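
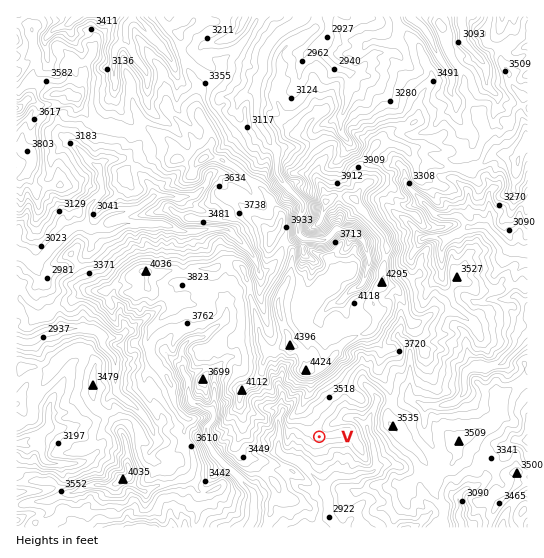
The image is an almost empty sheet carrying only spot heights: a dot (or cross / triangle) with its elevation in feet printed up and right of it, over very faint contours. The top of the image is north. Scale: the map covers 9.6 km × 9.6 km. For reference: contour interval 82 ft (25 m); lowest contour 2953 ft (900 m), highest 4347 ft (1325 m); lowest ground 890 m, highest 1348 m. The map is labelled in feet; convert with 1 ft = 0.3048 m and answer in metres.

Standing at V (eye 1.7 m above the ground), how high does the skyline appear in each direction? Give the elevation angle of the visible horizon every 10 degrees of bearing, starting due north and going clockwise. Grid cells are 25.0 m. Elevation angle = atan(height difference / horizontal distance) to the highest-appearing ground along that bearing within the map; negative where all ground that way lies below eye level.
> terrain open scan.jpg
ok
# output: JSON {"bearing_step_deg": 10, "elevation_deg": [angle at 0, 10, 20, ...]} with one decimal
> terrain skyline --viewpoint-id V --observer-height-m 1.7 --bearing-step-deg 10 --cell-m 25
{"bearing_step_deg": 10, "elevation_deg": [12.7, 10.5, 6.9, 5.1, 3.3, 2.4, 1.0, 0.9, 1.7, 1.3, 0.6, 0.3, 0.2, -0.4, -1.7, -3.4, -4.2, -4.8, -4.5, -3.5, -2.4, -1.7, -1.5, -1.3, 0.4, 1.3, 2.8, 3.0, 4.3, 6.1, 7.2, 7.2, 7.9, 8.0, 11.1, 13.9]}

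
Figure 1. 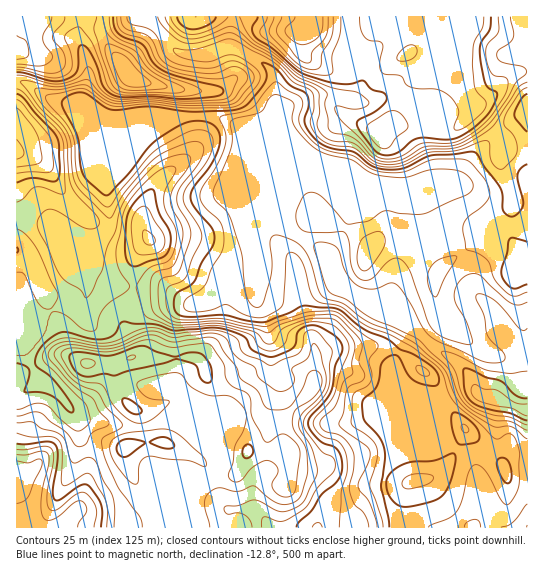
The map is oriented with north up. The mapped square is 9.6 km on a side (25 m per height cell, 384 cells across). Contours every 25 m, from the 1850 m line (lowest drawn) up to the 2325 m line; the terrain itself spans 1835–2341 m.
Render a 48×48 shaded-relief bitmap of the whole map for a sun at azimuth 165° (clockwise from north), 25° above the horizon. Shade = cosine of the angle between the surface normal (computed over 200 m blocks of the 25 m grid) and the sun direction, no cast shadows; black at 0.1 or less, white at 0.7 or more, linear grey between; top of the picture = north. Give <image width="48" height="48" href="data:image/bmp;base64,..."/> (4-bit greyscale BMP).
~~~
<image width="48" height="48" href="data:image/bmp;base64,Qk32BAAAAAAAAHYAAAAoAAAAMAAAADAAAAABAAQAAAAAAIAEAAATCwAAEwsAABAAAAAAAAAAAAAAABEREQAiIiIAMzMzAERERABVVVUAZmZmAHd3dwCIiIgAmZmZAKqqqgC7u7sAzMzMAN3d3QDu7u4A////AJl1aZmZiIiIiIiHiru7mJiIiamZmIiaqpmFV5mYiYiIiIiImrzLmJh3iaqZmIiZqpmXRXeImZiIiZmpqrzLqZh3iaqqmYiJmZmpZFZ4mYiIiaq6qZqrupiIiJmqmYiJqYmqhVeJmYiIiZmqmIiaq6qZh3iJmZiJmXial2eJmZmZmYiKqIiZmamql2ZniZmIiUV5l2eJqqqqmIh5qYmYd4iZmHZmeZmHiTM2h2d3iZmYiIh3iIh3ZWd4iIiHeal3iFQ0ZmZUV3d3iIh2d3dmVVZmiIiIiZh2ZlZlVmZmeId4iIiHd3eIh3d3iIiIiGVUNEVmZ3iZqZmIiIiIh3isypmIiIiIhTMzNVVniZmZiIiIiJmYh3ed3KmZiIiIdTRVeXZnmrqYd3iImZmHd3Z63Kq6iIiZdmeJmpiJq8uZiZiImZl2d3dnq7u6mImpd5qqmYiaq7upqqqpmIh3d3d2eqqZmJmGaKu7qWeJmHd3mpmZiId2ZVVmeamJmYZEeruqmXZVQxESNnZVZnd2VERXeJmZmGRXq7mIiYdTIREhATQhIkVVVVVmZ3d2ZUWKuph4iIh1RFVmQhEAAAARNEMzRVVDRGeaqYiIiYiHd3d3dUMgAAASIyIQEzNFZ4iZiIiImYiIh3d3eHd2VERWZVRCESRniImIiIiJqoiYiHd3eImamHeId3d2U0eJiJiIiIiau4iId3d3iZmruYiIh3iId3mqmZiImZmqq4iHd3d4mqu7qpiIiHiIiIm7qZiImqmZmZiHiId4mszKqpiIiHeIiIiaqZiIiamHeJh4iId3isy6qqmIiId3iIeJqZiIiJmId4d4iIhmeaqqqpmIiHZ4qZd4mYiIiImId3eImZl2eIiJmIiIiHeKqpdmiIiIiIiIh3iJmZl2Z3d3d3iIiIiJmYdmd4d3d3iIiJmZmYZlVnd3d3eIiIh4h4h3d3d3d3d4mZmZmGVUNXiIiHeIiIh3d4iIeIiHd3d4iKqql1Z0M2mqqZiIiIiHeIiIiIiIh3eIiLu7l2eGM0ery6mIiIiIiIiKu6mYiImZiMy6mIiIYzWKvLmIiIiIiImt/+y6qpmZmbqZmYiIhTRXm7qIiIiIm7vN///t3KmJqZiImZiIh1RFeaqYiIiJvd3LzN7//9qImYh3eIiIiHVVV4mYiIiavMy5mqvN3v2oeIdlV4iIiIdlVniZiIiZmaqHiZmZmt7JeHZEaIiaqZmqmazLqIh2eIdlZ4iIiJzbmGVXiIrO///////tupl2d3d2Z4iIiIm9yVac3Lvf///+7d3dy6qpmZmZiJmZmIeLzIvv/sqr3cqGZmeru6vdy7qZmZmZmIh4vd7t3bmJh1MiIzRnirzeypmYmpmIiIh2iu26qqmHZVQ0RERFi8zMqYiYiZmIiJiHeKmIiZl1RWZ4mYZovcuqqZiId4mYiJmZiIiIiZljI2ib3cqrzLqrupiZh3iIiJqqmIiZmZh1NGirzdy6mIiJqpiJmIiJiJqpiIiaqoiGVWirvN25ZmZ4mZiJmIiZmJqpiA=="/>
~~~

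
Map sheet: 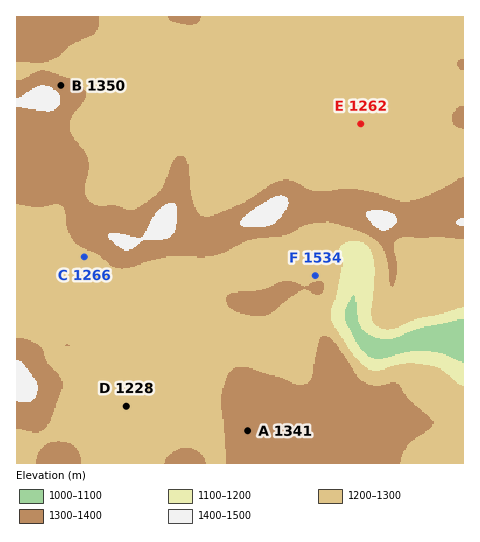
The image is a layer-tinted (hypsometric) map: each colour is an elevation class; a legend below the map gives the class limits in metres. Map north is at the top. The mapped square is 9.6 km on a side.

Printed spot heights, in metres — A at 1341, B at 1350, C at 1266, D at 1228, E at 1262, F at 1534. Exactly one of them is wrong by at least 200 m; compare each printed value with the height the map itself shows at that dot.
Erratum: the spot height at F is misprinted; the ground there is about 1284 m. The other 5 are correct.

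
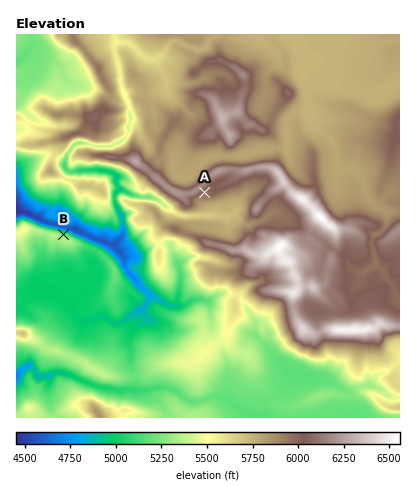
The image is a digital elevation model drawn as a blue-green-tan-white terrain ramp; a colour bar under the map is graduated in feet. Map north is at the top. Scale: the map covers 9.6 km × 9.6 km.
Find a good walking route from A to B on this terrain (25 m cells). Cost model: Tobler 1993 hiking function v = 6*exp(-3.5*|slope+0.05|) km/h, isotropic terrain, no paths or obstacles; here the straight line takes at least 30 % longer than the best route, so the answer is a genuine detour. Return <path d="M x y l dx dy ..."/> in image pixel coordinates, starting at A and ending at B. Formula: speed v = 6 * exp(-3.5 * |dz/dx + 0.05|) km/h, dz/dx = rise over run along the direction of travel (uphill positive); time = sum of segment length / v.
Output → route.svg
<path d="M204 192l-4 10 0 6-2 4-6 2-2 2-4 2-12 0-4 2-2 0-8 4-8 16 0 6-8 16-4 2-10 0-6 4-2-2-2-2-8-8-16-8-4 0-26-14-2 0"/>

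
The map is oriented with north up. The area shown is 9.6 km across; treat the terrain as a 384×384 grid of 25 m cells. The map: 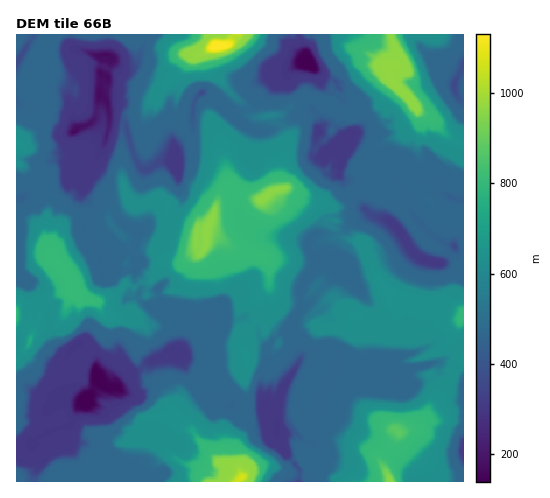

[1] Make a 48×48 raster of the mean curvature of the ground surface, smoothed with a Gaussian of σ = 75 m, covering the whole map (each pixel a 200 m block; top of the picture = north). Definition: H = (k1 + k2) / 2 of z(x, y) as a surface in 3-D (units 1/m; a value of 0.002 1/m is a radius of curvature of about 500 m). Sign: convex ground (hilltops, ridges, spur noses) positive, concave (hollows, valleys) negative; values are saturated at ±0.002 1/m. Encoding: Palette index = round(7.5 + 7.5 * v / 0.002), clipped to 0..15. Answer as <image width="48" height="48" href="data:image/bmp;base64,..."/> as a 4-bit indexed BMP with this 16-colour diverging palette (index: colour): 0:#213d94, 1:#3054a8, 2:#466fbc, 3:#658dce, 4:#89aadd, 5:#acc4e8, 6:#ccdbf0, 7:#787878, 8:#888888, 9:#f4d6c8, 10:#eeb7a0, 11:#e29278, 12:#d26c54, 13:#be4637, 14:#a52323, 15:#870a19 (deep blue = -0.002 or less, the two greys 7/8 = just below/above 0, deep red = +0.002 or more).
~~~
<image width="48" height="48" href="data:image/bmp;base64,Qk32BAAAAAAAAHYAAAAoAAAAMAAAADAAAAABAAQAAAAAAIAEAAATCwAAEwsAABAAAAAAAAAAlD0hAKhUMAC8b0YAzo1lAN2qiQDoxKwA8NvMAHh4eACIiIgAyNb0AKC37gB4kuIAVGzSADdGvgAjI6UAGQqHAMd7m7qqqIhhRWdmSv2DfYx45iR9wkiKxYUbypiIh3dyN7sZl5/NuElzWkOfZyaLeAZTmYqHZUM6y1lv3Py7QriFSzqne5NsVjd3UjuGaZirhha2RpdkBsh1an+Hd7k6ZRZ3dzmWr8qYd0+YzZMiOph1rFemiHy3lZN3d0/seciHd7hGiHk2NZiGSZG47XmzpsZoiIhSWZ2Yh3mGwmwmTKh3U6f5qZnauJRnilVYQ5vKiKojRponTYh3c8fLmKzkqaVXiwFOyEFty7RXd5onPYh4dLyHZGaVtJU3enJXMHCFjIR3dYcGG5h3d1QzMxmYxVpVeM00FIrHV1eHVfZqBsiHh3d3dzOpxhjDeJwDe0rMypmHPedsgMmHeHd3d23oucWjV4wJtmYVYjuGXaw4tTqId3eHd2AArKxJJYmHUewiRRuFTI03ejl4dlREMm/XeH+FUTY8drmpITyFfIwXp4dVM5d5moN6h0+ZmjCLdkaJqKl2TYmUdlaVfMu6qqqIdkd5vqVXhL3oiZh3K6i6NV7sqIiIeHd3XIV3eZJdy72Fd3d3OGiLklqoiIiHh3iHb5aGTYaoedcWd2VnK5h42DVmqbmIiIiHT4qVTL78gkR0M1ZCC5hmqjV6vICJiImZdZSj2ptnzIaC/bqqmXeLhypppCLIm8ub3SA1yMkAH5rhRWZnQlSNSRalVkbKt0NDVEhsqegXZDTLa9u8y2CdOmR3dzu6RJuplzrbjZZHeXCIb3dHibu7x9R3dTy3W2AAeTj4qmJnd3XYKr+jZ4iLt6N3ZIy2lwOstkjr6TR3eHXJNqvXl3iKOUSHed23oT65NDieqBd3i3RcVJy5ZneHGFE2iNpqULp4mDuVjTd3pUQLc53LN3eKlIlas1eEB8eIh1meild5ZJcrg4i+N3VXnGeHhJMQbHeIiHU5NpqHSuypp1pfR1jYeMZ99nGruHiIiFd2nETIPcrNwUeqZ237lLuNRpqYh3iHVoeIoVGqT2BbY3h7iKeO/sl3eIiIh4d3iFaJonY6f1eJoHpKzFKJi5VWB4iIeHd3dth6tHdUq3ArQJaG9yQnllaIG7d3d3h1NbFYZYhyyleEMaS2lXd1W0MWVdh3d2c1na9qZoiEjivIMbPHZ4mYjFZVc4uGQ2RdqK1bSLqSXkqbFaPYismbvndoRSuHnJh1iMpaFAm1WXl5enTYuzERj6gOcQiCmWxumjR8h0I4SZdWiFTtkkiHVGoWzJlGk4q/dnd6pK1mSqqmV1T5JXnetniamZVsQ+6qcniJ03pig5n9GGV0SaZWioeJh3K1KPuXRKiJoqpRpbXcbDBUjli4mMu6eDRln9d0UqiIpplyluSbq3IY83lhMasYNHd7+TV0RbiIx1pwpXlcdGZ5cFoWiahEhYmtm9c2knqI1GqnaEk6Vrl2V1cUlgAJRsn5jdYnowqJsokQBXc33v6ph3ZkaQCZh8bbn4MViVWpkEJWRdZcrdr//Jd8WFG2v8cm6jB3WaWps3u4jKg5giS6nMp0REikp6tI9DnOhQ=="/>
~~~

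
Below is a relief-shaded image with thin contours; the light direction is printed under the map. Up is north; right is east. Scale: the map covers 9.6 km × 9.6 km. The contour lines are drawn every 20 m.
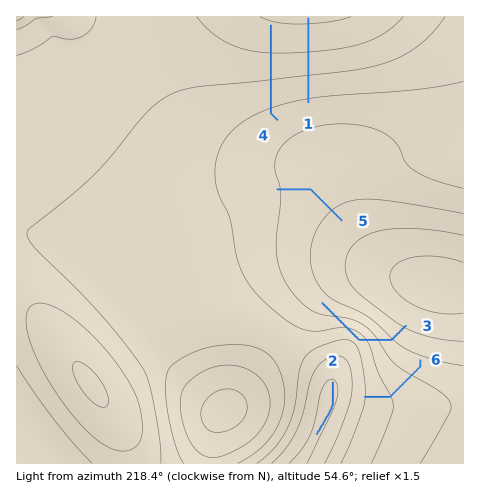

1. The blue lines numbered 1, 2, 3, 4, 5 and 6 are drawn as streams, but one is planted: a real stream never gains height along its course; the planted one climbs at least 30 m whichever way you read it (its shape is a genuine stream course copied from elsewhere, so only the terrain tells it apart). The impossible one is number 3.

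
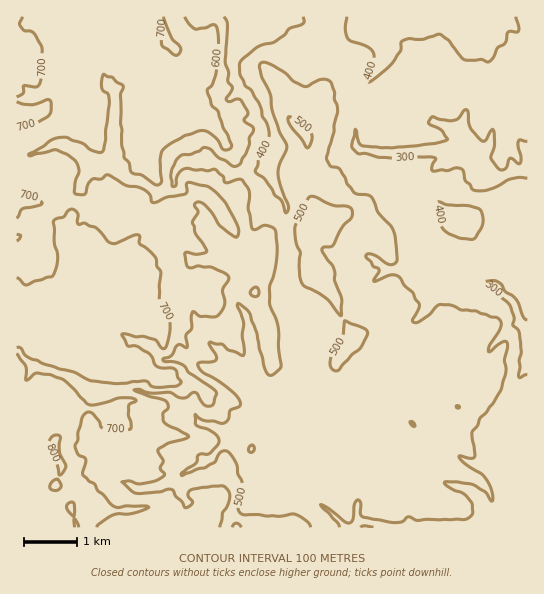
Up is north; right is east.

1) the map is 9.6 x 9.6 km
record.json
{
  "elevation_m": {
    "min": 260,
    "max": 810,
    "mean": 520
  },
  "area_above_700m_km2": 11.8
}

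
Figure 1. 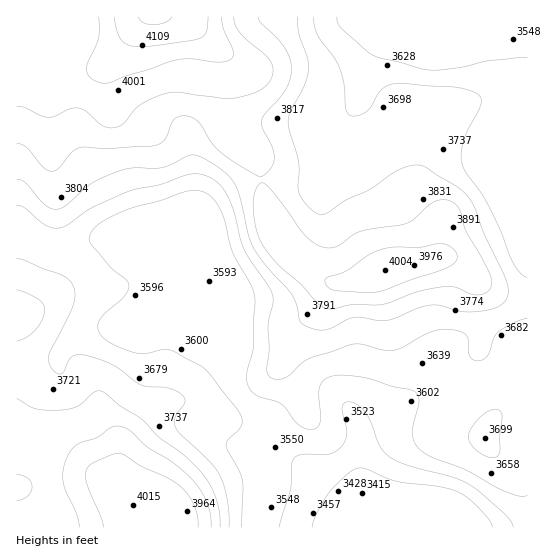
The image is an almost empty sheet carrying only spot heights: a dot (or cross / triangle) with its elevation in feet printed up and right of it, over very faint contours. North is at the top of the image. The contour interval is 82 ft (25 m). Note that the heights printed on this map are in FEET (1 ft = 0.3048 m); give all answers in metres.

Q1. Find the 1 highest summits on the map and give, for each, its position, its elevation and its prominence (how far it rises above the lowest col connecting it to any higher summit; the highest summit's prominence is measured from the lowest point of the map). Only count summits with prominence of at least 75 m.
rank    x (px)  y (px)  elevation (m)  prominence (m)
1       133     505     1224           115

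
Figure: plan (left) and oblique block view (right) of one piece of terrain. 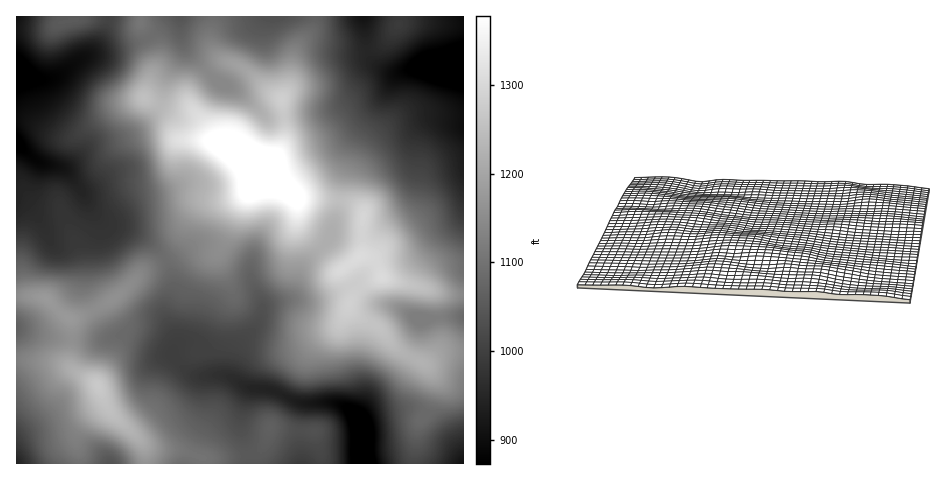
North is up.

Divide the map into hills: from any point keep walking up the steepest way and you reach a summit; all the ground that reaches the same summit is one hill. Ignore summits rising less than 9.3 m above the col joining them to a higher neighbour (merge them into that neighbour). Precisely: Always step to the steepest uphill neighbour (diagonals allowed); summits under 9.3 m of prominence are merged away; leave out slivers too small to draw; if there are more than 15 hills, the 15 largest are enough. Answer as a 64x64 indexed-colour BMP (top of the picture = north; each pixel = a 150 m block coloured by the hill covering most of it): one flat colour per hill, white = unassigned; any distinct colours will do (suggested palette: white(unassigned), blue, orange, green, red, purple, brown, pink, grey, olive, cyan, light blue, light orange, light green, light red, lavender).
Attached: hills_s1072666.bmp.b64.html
<image width="64" height="64" href="data:image/bmp;base64,Qk12CAAAAAAAAHYAAAAoAAAAQAAAAEAAAAABAAQAAAAAAAAIAAATCwAAEwsAABAAAAAAAAAA////ALR3HwAOf/8ALKAsACgn1gC9Z5QAS1aMAMJ34wB/f38AIr28AM++FwDox64AeLv/AIrfmACWmP8A1bDFACIiIiIiIiIiIiIiIiIiIiIhERERERERERERERERERERIiIiIiIiIiIiIiIiIiIiIiEREREREREREREREREREREiIiIiIiIiIiIiIiIiIiIiIRERERERERERERERERERESIiIiIiIiIiIiIiIiIiIiIhERERERERERERERERERERIiIiIiIiIiIiIiIiIiIiIhEREREREREREREREREREREiIiIiIiIiIiIiIiIiIiIiERERERERERERERERERERESIiIiIiIiIiIiIiIiIiIiIRERERERERERERERERERERIiIiIiIiIiIiIiIiIiIiIhERERERERERMREREREREREiIiIiIiIiIiIiIiIiIiIiIRERERERETMzERERERERESIiIiIiIiIiIiIiIiIiIiIhERETMzMzMzMxERERERERIiIiIiIiIiIiIiIiIiIiIiEREzMzMzMzMzMxEREREREiIiIiIiIiIiIiIiIiIiIiMzMzMzMzMzMzMzMRERERESIiIiIiIiIiIiIiIiISIhMzMzMzMzMzMzMzMzERERERIiIiIiIiIiIiIiIiEREREzMzMzMzMzMzMzMzMxEREREiIiIiIiIiIiIiIiERERETMzMzMzMzMzMzMzMzERERESIiIiIiIiIiIiIiERERERMzMzMzMzMzMzMzMzMxERERIiIiIiIiIiIiIiIhERERETMzMzMzMzMzMzMzMzEREREiIiIiIiIiIiIiIiERERERMzMzMzMzMzMzMzMzMRERESIiIiIiIiIiIiIiIRERERETMzMzMzMzMzMzMzMzERERIiIiIiIiIiIiIiIREREREREzMzMzMzMzMzMzMzMREREiIiIiIiIiIiIiIhERERERERMzMzMzMzMzMzMzMxERESIiIiIiIiIiIiIhEREREREREzMzMzMzMzMzMzMzMzMzIiIiIiIiIiIiIiIRERERERERMzMzMzMzMzMzMzMzMzMiIiIiIiIiIiIiIhERERERERERMzMzMzMzMzMzMzMzMyIiIiIiIiIiIiIiERERERERERETMzMzMzMzMzMzMzMzIiIiIiIiIiIiIiIREREREREREREzMzMzMzMzMzMzMzMiIiIiIiIiIiIiIhERERERERERETMzMzMzMzMzMzMzMyIiIiIiIiIiIiIiEREREREREREREzMzMzMzMzMzMzMzIiIiIiIiIiIiIiIRERERERERERETMzMzMzMzMzMzMzMiIiIiIiIiIiIiIREREREREREREREzMzMzMzMzMzMzMyIiIiIiIiIiIiIRERERERERERERERMzMzMzMzMzMzMzIiIiIiIiIiIiIRERERERERERERERETMzMzMzMzMzMzMiIiIiIiIiIiIREREREREREREREREREzMzMzMzMzMzMyIiIiIiIiIhERERERERERERERERERETMzMzMzMzMzMzIiIiIiIiIRERERERERERERERERERERMzMzMzMzMzMzMiIiIiIiIRERERERERERERERERERERETMzMzMzMzMzMyIiIiIiIRERERERERERERERERERERERMzMzMzMzMzMzIiIiIiIREREREREREREREREREREREREzMzMzMzMzMzMiIiIiIhERERERERERERERERERERERETMzMzMzMzMzMyIiIiIhERERERERERERERERERERERERMzMzMzMzMzMzIiIiIhERERERERERERERERERERERERETMzMzMzMzMzMiIiIiERERERERERERERERERERERERERMzMzMzMzMzMyIiIhEREREREREREREREREREREREREREzMzMzMzMzMzIiERERERERERERERERERERERERERERERMzMzMzMzMzMiEREREREREREREREREREREREREREREREzMzMzMzMzMxERERERERERERERERERERERERERERERERMzMzMzMzMzEREREREREREREREREREREREREREREREREzMzMzMzMzMRERERERERERERERERERERERERERERERERMzMzMzMzMxEREREREREREREREREREREREREREREREREzMzMzMzMzERERERERERERERERERERERERERERERERERMzMzMzMzMRERERERERERERERERERERERERERERERERETMzMzMzMxERERERERERERERERERERERERERERERERERMzMzMzMzERERERERERERERERERERERERERERERERERETMzMzMzMRERERERERERERERERERERERERERERERERERMzMzMzMxERERERERERERERERERERERERERERERERERETMzMzMzFVVVERERERERERERERERERERERERERERERERMzMzMzNVVVVREREREREREREREREREREREREREREREUREQzNEM1VVVVVREREREREREREREREREREREREREREUREREREREVVVVVVUREREREREREREREREREREREREREURERERERERVVVVVVVERERERERERERERERERERERERERRERERERERFVVVVVVVRERERERERERERERERERERERERFEREREREREVVVVVVVVUREREREREREREREREREREREREURERERERERVVVVVVVVRERERERERERERERERERERERERRERERERERFVVVVVVVVERERERERERERERERERERERERFERERERERE"/>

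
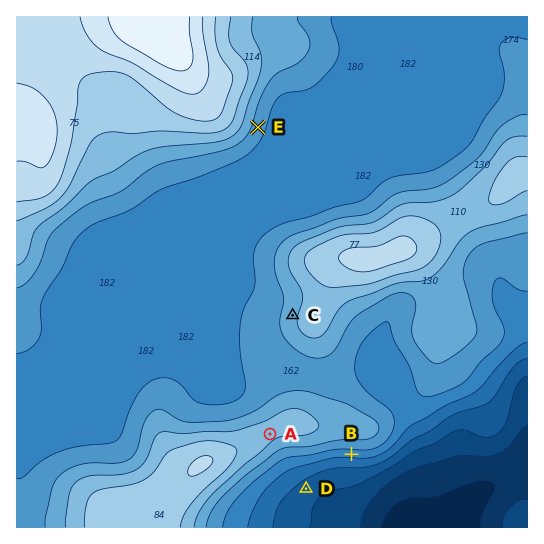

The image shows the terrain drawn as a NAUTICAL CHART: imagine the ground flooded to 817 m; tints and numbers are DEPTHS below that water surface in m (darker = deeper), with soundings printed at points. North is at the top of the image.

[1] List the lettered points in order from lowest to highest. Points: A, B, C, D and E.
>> D B E C A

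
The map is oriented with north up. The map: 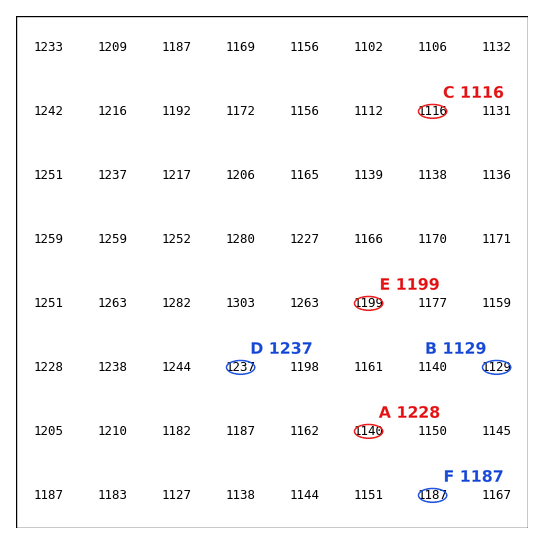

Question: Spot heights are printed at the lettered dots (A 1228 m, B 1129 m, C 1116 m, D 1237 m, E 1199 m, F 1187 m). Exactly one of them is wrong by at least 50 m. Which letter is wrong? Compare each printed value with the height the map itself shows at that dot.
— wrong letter A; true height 1140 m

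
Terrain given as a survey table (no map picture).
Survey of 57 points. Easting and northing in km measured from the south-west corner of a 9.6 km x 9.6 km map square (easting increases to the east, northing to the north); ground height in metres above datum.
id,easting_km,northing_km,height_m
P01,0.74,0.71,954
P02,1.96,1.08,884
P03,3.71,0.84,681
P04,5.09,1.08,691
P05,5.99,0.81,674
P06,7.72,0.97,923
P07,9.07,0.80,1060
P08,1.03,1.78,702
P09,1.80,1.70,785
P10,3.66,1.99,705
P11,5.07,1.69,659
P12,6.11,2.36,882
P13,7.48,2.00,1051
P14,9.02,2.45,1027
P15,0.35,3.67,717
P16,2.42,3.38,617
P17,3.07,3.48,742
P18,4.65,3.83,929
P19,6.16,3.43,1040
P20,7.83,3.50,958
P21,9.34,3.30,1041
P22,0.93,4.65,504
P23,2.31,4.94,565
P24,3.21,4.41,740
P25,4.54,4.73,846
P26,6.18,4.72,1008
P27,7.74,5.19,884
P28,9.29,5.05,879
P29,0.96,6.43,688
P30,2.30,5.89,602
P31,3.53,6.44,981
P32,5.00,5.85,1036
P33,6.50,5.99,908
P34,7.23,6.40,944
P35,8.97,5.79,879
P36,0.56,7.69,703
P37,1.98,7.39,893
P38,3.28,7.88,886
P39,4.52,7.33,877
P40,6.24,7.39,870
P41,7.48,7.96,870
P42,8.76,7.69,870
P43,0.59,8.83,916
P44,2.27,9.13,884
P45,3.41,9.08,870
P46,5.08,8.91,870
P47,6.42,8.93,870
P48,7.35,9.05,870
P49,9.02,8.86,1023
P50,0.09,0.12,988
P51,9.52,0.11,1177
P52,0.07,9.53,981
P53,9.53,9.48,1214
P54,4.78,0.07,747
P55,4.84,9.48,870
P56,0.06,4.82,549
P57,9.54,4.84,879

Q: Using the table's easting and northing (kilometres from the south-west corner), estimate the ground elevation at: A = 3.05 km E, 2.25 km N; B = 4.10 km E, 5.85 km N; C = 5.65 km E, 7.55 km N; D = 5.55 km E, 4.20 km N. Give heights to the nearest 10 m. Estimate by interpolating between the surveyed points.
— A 660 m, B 990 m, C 870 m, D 1010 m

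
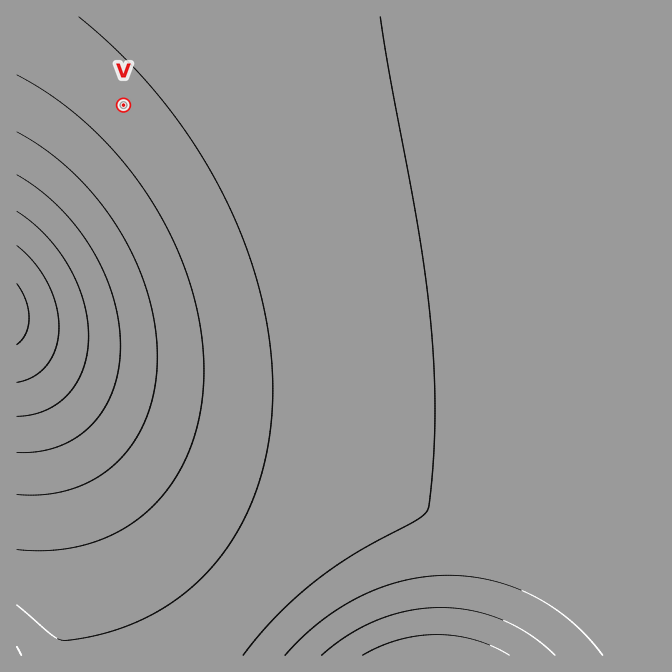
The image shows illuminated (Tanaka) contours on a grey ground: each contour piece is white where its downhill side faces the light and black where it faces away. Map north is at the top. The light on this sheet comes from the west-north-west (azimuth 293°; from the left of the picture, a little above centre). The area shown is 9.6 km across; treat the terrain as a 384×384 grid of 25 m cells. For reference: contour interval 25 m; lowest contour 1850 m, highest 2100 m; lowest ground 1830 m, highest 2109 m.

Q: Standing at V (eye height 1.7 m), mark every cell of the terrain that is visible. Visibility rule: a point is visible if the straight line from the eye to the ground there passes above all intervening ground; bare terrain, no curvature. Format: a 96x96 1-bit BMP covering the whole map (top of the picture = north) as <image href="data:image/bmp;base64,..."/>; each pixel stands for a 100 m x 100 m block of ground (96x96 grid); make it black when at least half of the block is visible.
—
<image width="96" height="96" href="data:image/bmp;base64,Qk2+BAAAAAAAAD4AAAAoAAAAYAAAAGAAAAABAAEAAAAAAIAEAAATCwAAEwsAAAIAAAAAAAAA////AAAAAAAAAAAAAAAAAAAAAAAAAAAAAAAAAAAAAAAAAAAAAAAAAAAAAAAAAAAAAAAAAAAAAAAAAAAAAAAAAAAAAAAAAAAAAAAAAAAAAAEAAAAAAAAAAAAAAAMAAAAAAAAAAAAAAAcAAAAAAAAAAAAAAAcAAAAAAAAAAAAAAA8AAAAAAAAAAAAAAB8AAAAAAAAAAAAAAD8AAAAAAAAAAAAAAH8AAAAAAAAAAAAAAH8AAAAAAAAAAAAAAP8AAAAAAAAAAAAAAf8AAAAAAAAAAAAAA/8AAAAAAAAAAAAAB/8AAAAAAAAAAAAAB/8AAAAAAAAAAAAAD/8AAAAAAAAAAAAAH/8AAAAAAAAAAAAAP/8AAAAAAAAAAAAAf/8AAAAAAAAAAAAA//4AAAAAAAAAAAAA//4AAAAAAAAAAAAB//wAAAAAAAAAAAAD//gAAAAAAAAAAAAH//gAAAAAAAAAAAAP//AAAAAAAAAAAAAf//AAAAAAAAAAAAAf/+AAAAAAAAAAAAA//+AAAAAAAAAAAAB//8AAAAAAAAAAAAD//8AAAAAAAAAAAAH//8AAAAAAAAAAAAP//8AAAAAAAAAAAAP//8AAAAAAAAAAAAf//4AAAAAAAAAAAA///4AAAAAAAAAAAB///4AAAAAAAAAAAD///4AAAAAAAAAAAH///8AAAAAAAAAAAP///8AAAAAAAAAAAf///8AAAAAAAAAAA////+AAAAAAAAAAA/////AAAAAAAAAAB/////gAAAAAAAAAD/////wAAAAAAAAAH/////8AAAAAAAAAP/////8AAAAAAAAAf/////8AAAAAAAAA//////8AAAAAAAAB////////AAAAAAAD////////4AAAAAAH////////+AAAAAAP/////////AAAAAAf/////////gAAAAA//////////wAAAAB//////////4AAAAD//////////8AAAAP//////////8AAAAf//////////+AAAA///////////+AAAB///////////+AAAD////////////AAAH////////////AAAf////////////AAA/////////////AAB/////////////AAH/////////////gAP/////////////gAf/////////////gB//////////////gD//////////////wP//////////////////////////////////////////////////////////////////////////////////////////////////////////////////////////9///////////////8f//////////////8P//////////////8D//////////////8B//////////////8A//////////////8A//////////////8A//////////////8A//////////////8A//////////////8B//////////////8B//////////////8D//////////////8D//////////////8="/>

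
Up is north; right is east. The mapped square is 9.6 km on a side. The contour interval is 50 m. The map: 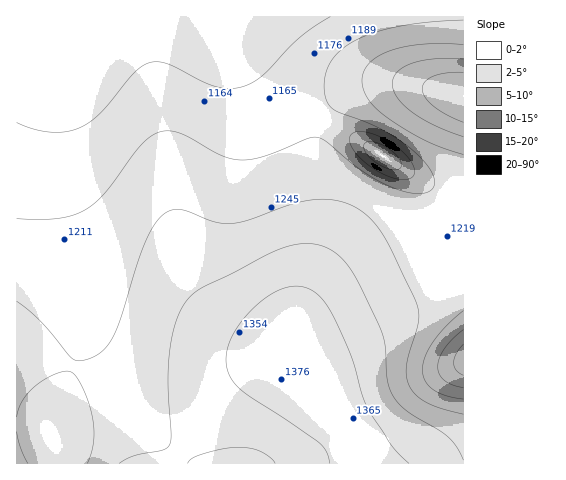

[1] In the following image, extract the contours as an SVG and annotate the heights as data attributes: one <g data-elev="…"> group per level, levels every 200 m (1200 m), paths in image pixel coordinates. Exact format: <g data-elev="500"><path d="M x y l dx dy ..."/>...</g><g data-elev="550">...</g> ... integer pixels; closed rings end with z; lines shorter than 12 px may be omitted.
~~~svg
<g data-elev="1200"><path d="M463 399l-17-3-13-6-8-9-3-11 3-13 8-15 13-16 17-15"/><path d="M463 20l-56 5-23 5-19 6-15 7-12 10-8 10-5 13 0 19 3 8 4 5 7 4 28 10 21 11 20 13 15 14 8 11 3 9 0 7-6 5-8 2-10-1-26-9-23-14-34-28-8-4-12 1-45 18-21 3-20-5-40-21-15-3-12 3-10 8-39 51-9 9-11 8-12 5-14 3-19 2-23-1"/></g>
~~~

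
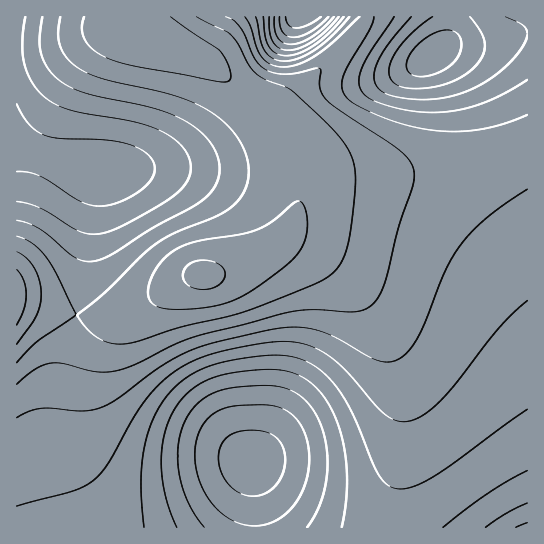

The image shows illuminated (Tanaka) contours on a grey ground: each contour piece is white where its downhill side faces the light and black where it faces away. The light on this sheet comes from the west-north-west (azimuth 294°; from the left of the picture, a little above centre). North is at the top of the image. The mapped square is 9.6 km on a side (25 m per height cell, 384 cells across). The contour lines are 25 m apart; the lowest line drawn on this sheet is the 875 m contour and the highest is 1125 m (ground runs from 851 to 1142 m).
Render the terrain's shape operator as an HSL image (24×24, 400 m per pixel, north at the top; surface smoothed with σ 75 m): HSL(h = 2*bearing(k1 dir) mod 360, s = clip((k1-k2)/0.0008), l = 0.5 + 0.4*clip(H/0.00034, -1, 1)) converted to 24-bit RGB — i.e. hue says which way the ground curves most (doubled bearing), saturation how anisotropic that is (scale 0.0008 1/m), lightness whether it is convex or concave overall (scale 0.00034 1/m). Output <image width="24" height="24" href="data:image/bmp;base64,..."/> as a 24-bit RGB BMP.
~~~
<image width="24" height="24" href="data:image/bmp;base64,Qk32BgAAAAAAADYAAAAoAAAAGAAAABgAAAABABgAAAAAAMAGAAATCwAAEwsAAAAAAAAAAAAAgH9/gH9/gYF/goR/gol+gI59epB7d4x+c4WCcHl+bW97cW17em9+hXKBjXZ9kXp6kIB8jIJ+h4F/hn9/in6DkH2KmHqXh3Sbf39/gH9/gYF+g4V+hYx9g5F7fJB5dYh4cX16bnF2bGtzbmtzc212fnF5iXR3kXx4koR8joV+iIN/hICAhX+CiH6Gi32MhnqPf39+gH9+goF+hod9iI58h5N6gI93doJzcHV0bWtwbmpua2xubGxwdnB0g3V0kIF3lIl7kIl9iIZ/g4KAgoCBhH+EhX6Gg32IfH59f359g4F9iIh8jZB7jZR4hY10eX1ycG1wb2hub2pqa29raW9vbnFxfnlzjod3lY97kY59iYl/g4OAgYCBgX+CgX6DgX6Edn18fn18g398ioZ7kpB5lJV2jIxyenhvb2ltb2Zuc21sbXRsaHFxa3JyeXxzjY12lZV7kZJ+iIp/gYOAf4GBf3+BgH6CgH6DbH17eXx8gn17ioN5k4t3lY50jIVvenNsb2hsbmhudnVwcHhwaHFzaXR0cn1xhY52j5Z7jZN+hop/gIOAf4GBfn+Bf36Bf36CX3t7cnl7gHp5in94k4V1lodyjn5tfXBqb2lra25ucnlvc3hxanN0aXd3cIF0fo92iZZ8iZJ+g4p/f4OBfoCBfn6Bfn6Bf36BVXV7aXV6fXd7iXp5k4B6mIB4lHdyhG1udWxtbXJsbnpsb3pwa3h4an18cId6eJJ3g5Z8hJF/gYiAf4OCfn+BfX6Bfn6Bfn6BU2x+YHOBcn2LgoGRloeWnISSnX2Pl3WOjXKMfXaBcYB1bYB4a4GBa4WFcI2CeJN+fpR9gI5/f4aBfoGCfX6BfX2Afn2Afn6AW26TWnyVaX6UeXuSj4CVnH+WoHqVnnaUlniTioCQgYSQdoaOa4aLbIqNcpGKeZSEfZKBf4uBf4SCfn+BfX2Afn2Afn2Af36AcG+hXHKWYnaRcHSQhXmSmXuaoXqco3qdn4OcjIychIiffn6cdn+Vb4qSdZKQe5KIfo6Ef4eCf4GCfX2AfXyAfn2Afn2Af36AmX2kZWeVYW2OaXCMeHKPi3iWmXygoYSpp5yzk5WxiICmh3yehn6ZeoWSd46QfI6JfomEf4OCfn6AfnyAfnyAfn1/fn5/f35/o3+Vf2+SZWiJZ26HbnGKeXeQhYCajpClnpuqoIOllnmfknmakH+Vi4WRe4iMfYiIfoSEfn+BfnyAfnx/fnx/fn1/f35/f35/nHp8jnOLcGyDaW+BbHeDdICIfouNho+HkoGClXaGlXOLk3eMkX+LkYWHgYSIfYGEfn6Bf32Af3x/f3x/f31/f31/f35/f35/k39yiXJ1fHF9bXF5bHt7b353dYJzhYRziHdwi25wjHB3jXZ7j3x8kYeBioWBfX2Bf3yAf3yAf3yAf3yAf32Af36Af35/f39/jIBth3ZufHFvc3Rva3VrbHhpdHtofnxogHZog3Nqh3Vuint0joR6kox+jIiAf3yCf3yCf3yCf3yDf32Df32CgH6CgH6BgH+AiX1shndrf3RreHRrcnVocHZlc3dkeXlkfHhmgHpqhH9vioZ0jo56kZJ/i4yBfn2FfXyGfXyIfnyJf32JgX2Jgn6Hgn6Fgn+EiXhth3ZrgnRqfHRqeHVpdXZndHdmdXlneXxpfIBtgIVyhIt3h5F9iZWCgo6KfYGNfIGRfH+TfHyUgHyUg3yShn2Qh36Nhn6KjHRuiXRthXRtgHRte3ZueXhudXltc3tudH9wdYRyd4t2e5F7gJiChZyMgJCWfIqZe4edeoCeenmegXmdh3qajHuXjX2UjX6Rj3FxjXJxiXRzhXZ0f3h2fHx4dn54dYJ6dYd9do6BepaHf56RhKSWgp+UdpWRcZeVcoybdHyeeXOdhHOajHWYkXiWk3uVk32TkXd8kHh9jXp/iX2BhX+Ef4GFfIaIeo2NepKPe5qQeq6dgLrCjYS4oGJtioJSboNGUXk+Q3BBV3ZqhWiFimt+i3B7i3Z+jHuEk36KlICLkoKMj4SPh4WOg4iQgI6VfpSaf5qehKabfciOM9W7MjXc7pD224qxn41mcYRSSms+MlcwQFo7e2dahXVihoBqhIJyi4GQmYWYmImYkYqWiYqWh5GahJifgZ6mgJ6pk6urs8uTK5k2CSopJiiC/8Lr8LDJoHl7entnTmZSOlpERWRDiIRcg4phd4VleX2IjYWMloyVko6ZjpGbi5qfh6SlgKipepymhYyew6qWyJVnCiknDisnKVNv/8zY4qS9qH2pd2uQWWp9TG9xd4ZkhJJoc4Jm"/>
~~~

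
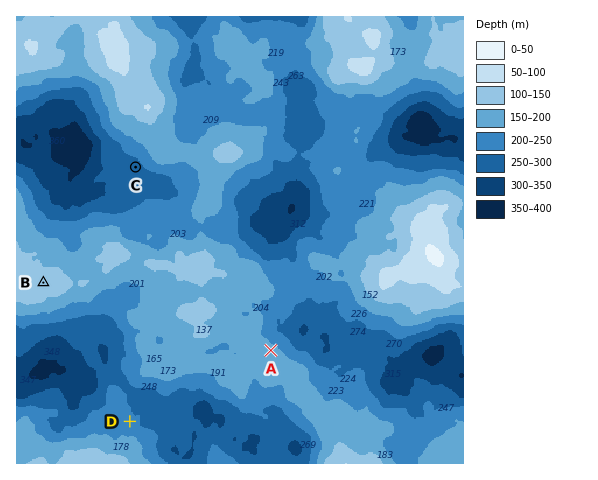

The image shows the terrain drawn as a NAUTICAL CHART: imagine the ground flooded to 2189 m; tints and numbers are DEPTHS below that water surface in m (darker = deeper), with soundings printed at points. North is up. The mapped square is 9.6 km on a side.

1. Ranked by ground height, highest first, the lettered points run B A D C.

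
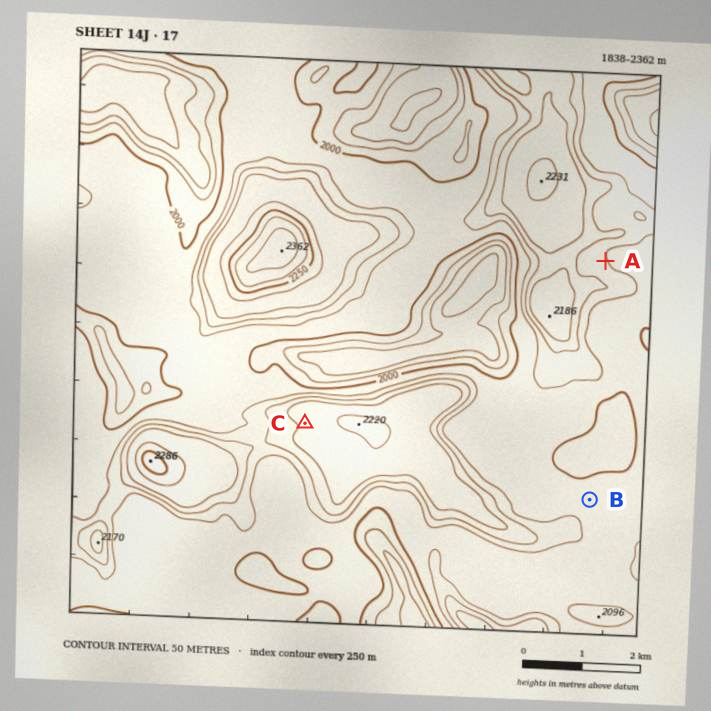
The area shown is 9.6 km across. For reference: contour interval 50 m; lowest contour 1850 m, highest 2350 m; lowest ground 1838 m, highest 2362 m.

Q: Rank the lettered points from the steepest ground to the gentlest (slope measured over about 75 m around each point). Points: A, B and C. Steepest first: A C B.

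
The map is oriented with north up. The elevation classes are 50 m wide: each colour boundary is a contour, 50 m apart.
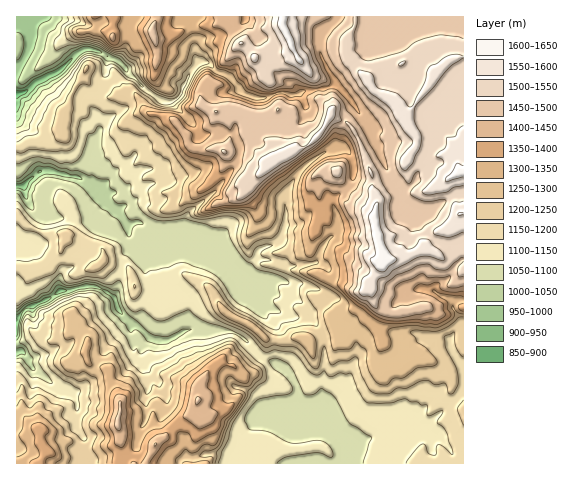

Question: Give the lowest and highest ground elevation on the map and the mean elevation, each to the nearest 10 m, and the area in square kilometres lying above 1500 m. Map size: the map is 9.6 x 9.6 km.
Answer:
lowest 860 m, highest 1640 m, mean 1280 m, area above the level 12.6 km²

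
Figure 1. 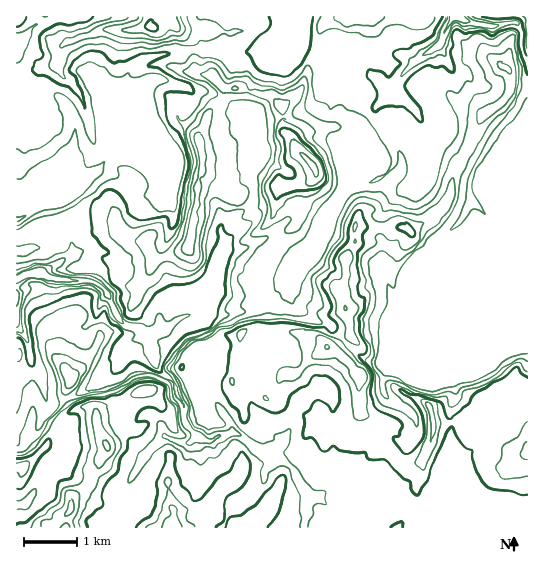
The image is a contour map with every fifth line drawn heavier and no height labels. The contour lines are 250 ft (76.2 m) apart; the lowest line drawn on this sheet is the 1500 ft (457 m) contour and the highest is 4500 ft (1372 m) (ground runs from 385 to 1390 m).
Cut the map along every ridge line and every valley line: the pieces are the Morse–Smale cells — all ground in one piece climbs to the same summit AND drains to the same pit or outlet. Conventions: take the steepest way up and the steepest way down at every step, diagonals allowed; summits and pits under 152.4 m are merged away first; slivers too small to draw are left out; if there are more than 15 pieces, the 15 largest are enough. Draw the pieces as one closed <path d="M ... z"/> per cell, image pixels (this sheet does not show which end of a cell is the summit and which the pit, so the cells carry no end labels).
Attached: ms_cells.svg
<path d="M465 157l-10 13-10 35-15 16-11 4-6 6-4 0-6-4-46 0 2-13 17-9 15-24-6-6-15 8-16 0-11 8-8 12-16 36-22 27-7 17-8 2-35 26-29 5-11-1-8-6-16 7-16 12-10 3-10 6 8 26 6 10 12 9 3 11 8 13 0 15 14 16 5 3 8 0 22-8 25 19 12 2 23 17 15 25 0 19-4 9 1 5 223-1-1-16-103-1 12-20 15-36 1-49 3-14-5-14-9 4-22 0-8-4-6-11-1-23 16-38-3-42 40-38 14-23-2-17 8-20z"/><path d="M99 211l-16 0-22 9-15 1-30 14 0 44 14-6 12 0 5 3 2 3-4 12 2 7 18 27 20 2 0 10 6 6 20 10 14-4-5 16-11 11-40 23-12 4-10 0-7-28-9-16-3-18-5-10-7-5 1 202 90 0 3-7 15-6 4-5 2-11-3-14 19-32 16-17 18 7 9 0 6-6-12-16 0-15-8-13-1-8-15-14-5-8-8-25 12-8 1-24 12-9-8-38-11 1-7-17-11-2-10-6-6-6-3-11-3-3z"/><path d="M527 135l-8 6-17 6-28-12-10 20 2 4 11 6-8 20 2 17-14 23-40 38 3 42-16 38 0 14 4 17 11 7 26-1 49-25 29-10 5-4z"/><path d="M242 88l-17 0-5 10 9 6 22 5 6 5 6 24 0 11-10 14-2 10 2 12 0 12-2 6-30 24 0 7 6 13-7 14-8 30-12 18 7 6 18 1 22-5 35-26 8-2 7-17 22-27 16-36 8-12 12-9-8-32 0-9 4-13-25-1-12 4-8 0-7 2-6 8-9-12-3-23-12-11-7 0z"/><path d="M54 95l-14 0 0 7 4 8 0 12-4 9-10 5-14 1 0 97 5 1 17-11 23-4 22-9 16 0 14 4 3 3 3 11 6 6 10 6 11 2 7 17 9-1 1-13 10-23 0-13-5-8 0-23-3-10-8-15-10-13-10-6-10 1-7 5 0-6-15-34-22 4-12 8-6-10z"/><path d="M233 432l-22 8-8 0-6-4-7 7-9 0-18-7-22 23-13 26 3 14-2 11-4 5-15 6-2 6 195 1 5-14 0-19-15-25-23-17-12-2z"/><path d="M527 16l-72 0-7 9-8 20-25 15-15 17-5 9-2 4 23 21 3 6 44 40 11-22 28 12 17-6 9-7z"/><path d="M527 341l-4 4-29 10-25 14-18 8 4 14-3 14-1 49-15 36-11 21 103-1z"/><path d="M221 99l-12 12-10 26 4 16 0 18-6 15-2 35-6 22-8 9-17 6 8 39-12 9-1 25 8-3 16-12 15-5 6-6 8-14 8-30 7-14-6-13 0-7 21-15 9-9 2-6-2-24 2-10 10-14 0-11-6-24-6-5-22-5z"/><path d="M301 44l-7 5-19 7-14-5-23 2-9 0-14-4-20 2 0 18 3 4 13 2 14 13 17 0 29 8 10 10 3 23 9 12 6-8 7-2 8 0 12-4 25 1 4-13 10-16 9-6 4 0 1 3 4-4 0 4 9-5-25-22-10-4-14-13-16 1z"/><path d="M394 91l-18 16 0 6 8 21 9 19 0 12-8 9 6 7-15 24-17 9-3 12 23 2 24-1 6 4 4 0 6-6 11-4 13-12 6-15 6-24 8-13-24-20z"/><path d="M159 79l-9 1-9 9-1 14-13 32 10 0 10 6 18 28 3 10 0 23 5 8 0 13-10 23 0 13 18-7 8-9 6-22 2-35 6-15 0-18-4-16 10-26 11-12-9-6-9-2-9 1-11-7z"/><path d="M170 23l-28 6-36 0-39 12-6 6-2 16-18 7-1 24 18 2 13 17 12-8 22-4 12 30 0-28 11-30 14-13 23-7 17 0 13-3-3-8z"/><path d="M42 273l-12 0-14 8 0 44 12 16 3 18 9 16 5 26 2 2 10 0 25-11 27-16 11-11 5-16-14 4-20-10-6-6 0-10-20-2-18-27-2-7 4-13z"/><path d="M454 16l-151 0-3 27 5 4 22 6 16-1 14 13 10 4 18 18 8 4 7-14 15-17 25-15 5-15z"/>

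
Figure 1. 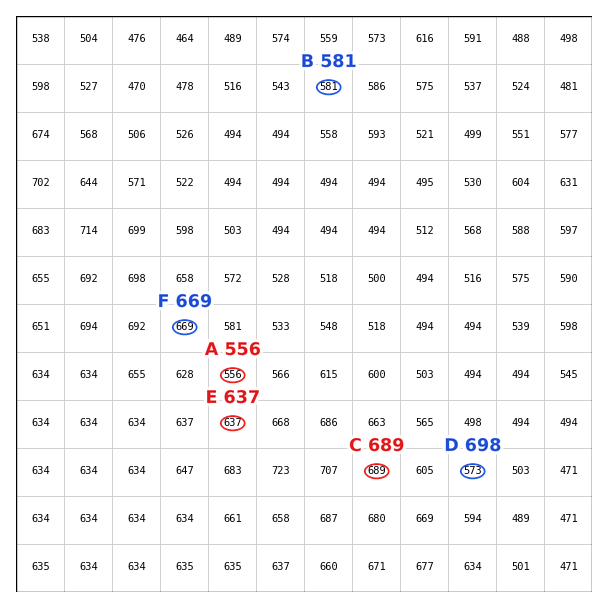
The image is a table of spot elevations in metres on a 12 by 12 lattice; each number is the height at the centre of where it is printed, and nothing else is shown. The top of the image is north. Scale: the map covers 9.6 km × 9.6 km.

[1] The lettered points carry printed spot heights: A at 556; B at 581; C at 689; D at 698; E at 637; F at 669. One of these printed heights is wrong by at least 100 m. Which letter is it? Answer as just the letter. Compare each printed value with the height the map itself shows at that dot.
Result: D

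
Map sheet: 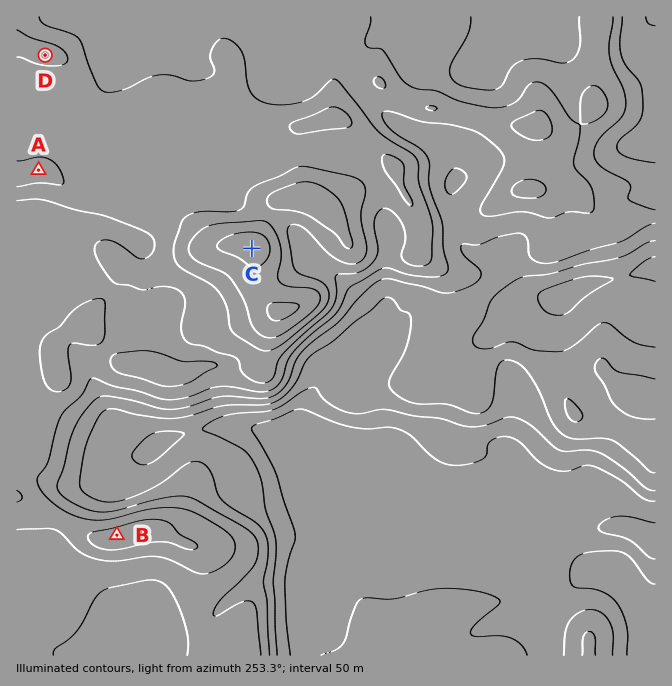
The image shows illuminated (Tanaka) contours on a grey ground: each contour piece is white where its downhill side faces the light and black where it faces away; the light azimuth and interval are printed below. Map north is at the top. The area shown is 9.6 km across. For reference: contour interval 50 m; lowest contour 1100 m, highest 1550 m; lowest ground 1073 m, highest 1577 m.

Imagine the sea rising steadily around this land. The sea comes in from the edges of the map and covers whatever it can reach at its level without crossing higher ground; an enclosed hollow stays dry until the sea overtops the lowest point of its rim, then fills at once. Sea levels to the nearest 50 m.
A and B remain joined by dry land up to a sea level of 1350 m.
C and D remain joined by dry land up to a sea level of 1400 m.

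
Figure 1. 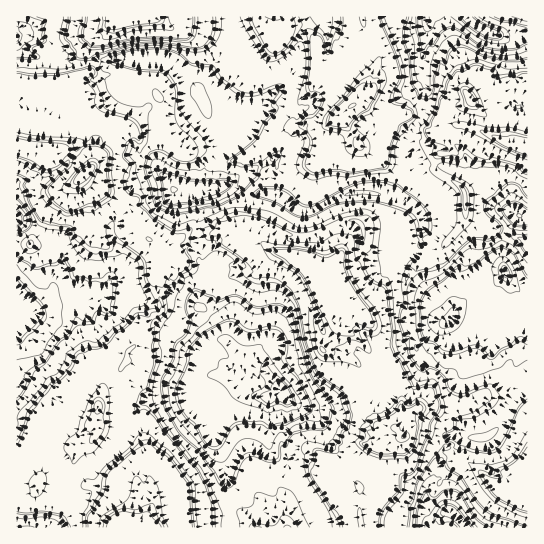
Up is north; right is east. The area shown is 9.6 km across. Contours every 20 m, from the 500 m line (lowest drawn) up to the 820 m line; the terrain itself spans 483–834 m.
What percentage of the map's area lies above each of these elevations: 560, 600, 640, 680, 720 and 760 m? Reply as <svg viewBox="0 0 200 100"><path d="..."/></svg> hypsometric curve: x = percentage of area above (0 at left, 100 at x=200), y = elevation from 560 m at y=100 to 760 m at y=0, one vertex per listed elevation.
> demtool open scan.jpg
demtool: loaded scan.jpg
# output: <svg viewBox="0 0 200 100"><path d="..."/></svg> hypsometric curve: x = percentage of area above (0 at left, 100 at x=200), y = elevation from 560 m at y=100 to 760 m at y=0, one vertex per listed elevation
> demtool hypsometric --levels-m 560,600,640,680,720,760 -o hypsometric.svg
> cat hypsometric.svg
<svg viewBox="0 0 200 100"><path d="M180 100l-13-20-28-20-56-20-57-20-11-20"/></svg>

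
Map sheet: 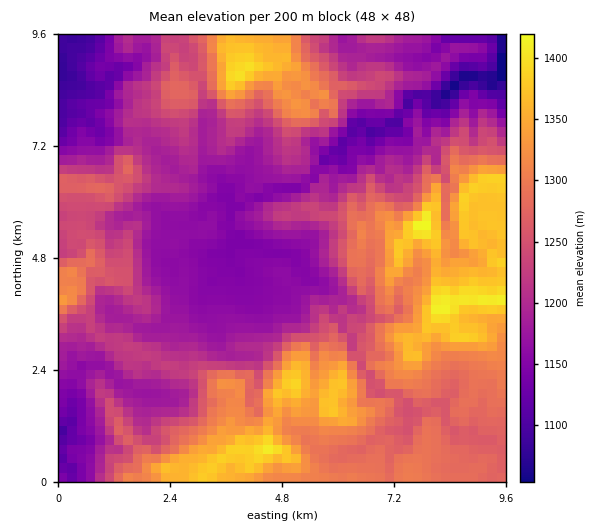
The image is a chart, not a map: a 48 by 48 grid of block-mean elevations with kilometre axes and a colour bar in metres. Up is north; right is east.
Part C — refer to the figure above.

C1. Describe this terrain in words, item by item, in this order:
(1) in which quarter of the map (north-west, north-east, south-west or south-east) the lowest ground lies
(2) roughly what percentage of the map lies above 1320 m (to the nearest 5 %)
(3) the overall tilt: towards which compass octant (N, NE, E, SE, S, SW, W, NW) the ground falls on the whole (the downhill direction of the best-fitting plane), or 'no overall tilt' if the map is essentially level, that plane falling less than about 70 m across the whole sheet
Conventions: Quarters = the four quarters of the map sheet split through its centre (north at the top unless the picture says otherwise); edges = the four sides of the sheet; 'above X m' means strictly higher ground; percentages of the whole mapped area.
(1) The lowest point lies in the north-east quarter of the map.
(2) Roughly 20 % of the ground is higher than 1320 m.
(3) Overall the map slopes down towards the north-west.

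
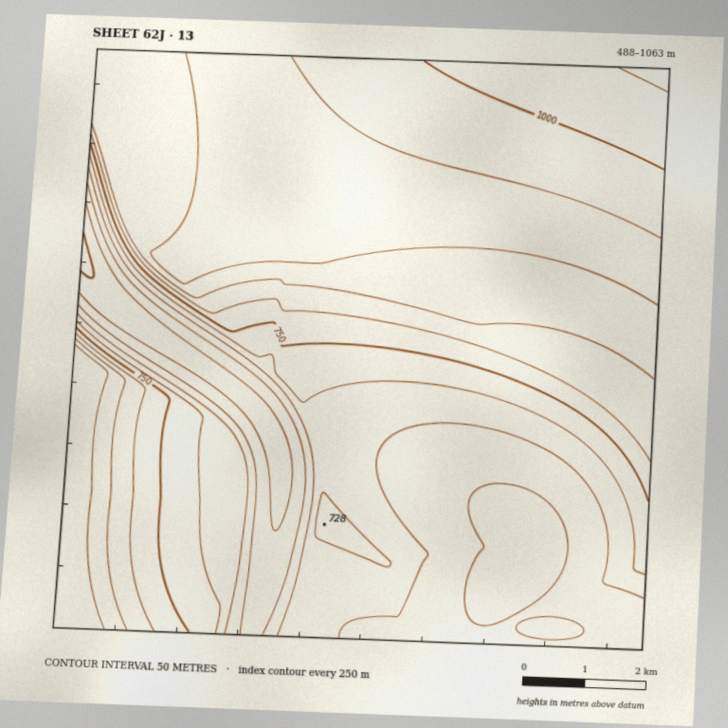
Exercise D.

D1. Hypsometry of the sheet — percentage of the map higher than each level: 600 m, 90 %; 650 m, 78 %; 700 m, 66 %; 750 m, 58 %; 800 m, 52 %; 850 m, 46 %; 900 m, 32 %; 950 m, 12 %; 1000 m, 4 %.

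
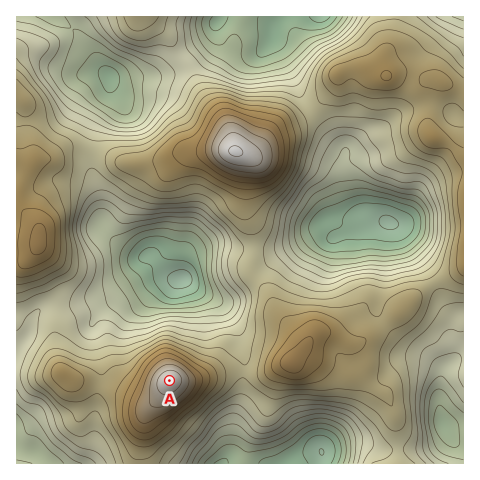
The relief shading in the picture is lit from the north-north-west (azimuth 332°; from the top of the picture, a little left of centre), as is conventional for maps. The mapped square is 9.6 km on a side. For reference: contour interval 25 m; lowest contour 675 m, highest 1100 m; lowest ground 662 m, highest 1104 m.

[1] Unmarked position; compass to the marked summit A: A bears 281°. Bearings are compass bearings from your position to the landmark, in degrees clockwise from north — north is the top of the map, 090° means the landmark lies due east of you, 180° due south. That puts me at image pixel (429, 431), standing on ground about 785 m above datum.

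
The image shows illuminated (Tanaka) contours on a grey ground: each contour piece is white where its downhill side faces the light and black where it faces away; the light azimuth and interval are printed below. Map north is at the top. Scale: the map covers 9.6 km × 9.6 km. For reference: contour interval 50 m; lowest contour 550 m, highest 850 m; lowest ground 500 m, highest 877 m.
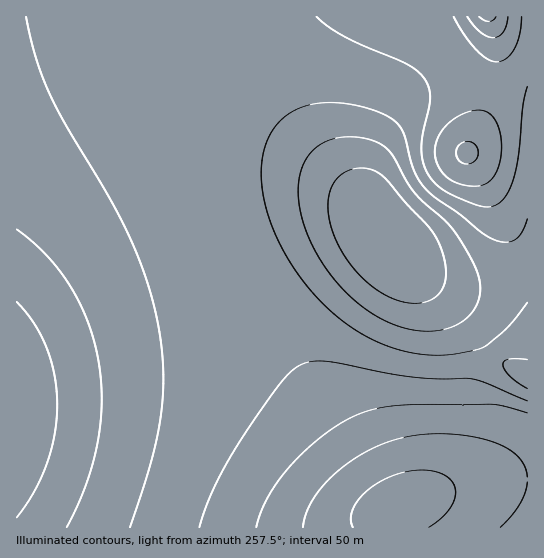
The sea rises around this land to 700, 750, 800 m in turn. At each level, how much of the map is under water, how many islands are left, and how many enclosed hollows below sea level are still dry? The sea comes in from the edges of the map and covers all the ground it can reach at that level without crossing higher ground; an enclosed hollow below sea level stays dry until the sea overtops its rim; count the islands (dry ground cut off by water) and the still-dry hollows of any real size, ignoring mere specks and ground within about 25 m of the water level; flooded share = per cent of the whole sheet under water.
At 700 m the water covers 75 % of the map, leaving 0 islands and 0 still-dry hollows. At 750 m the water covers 87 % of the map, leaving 1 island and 0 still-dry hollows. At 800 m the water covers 93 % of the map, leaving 0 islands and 0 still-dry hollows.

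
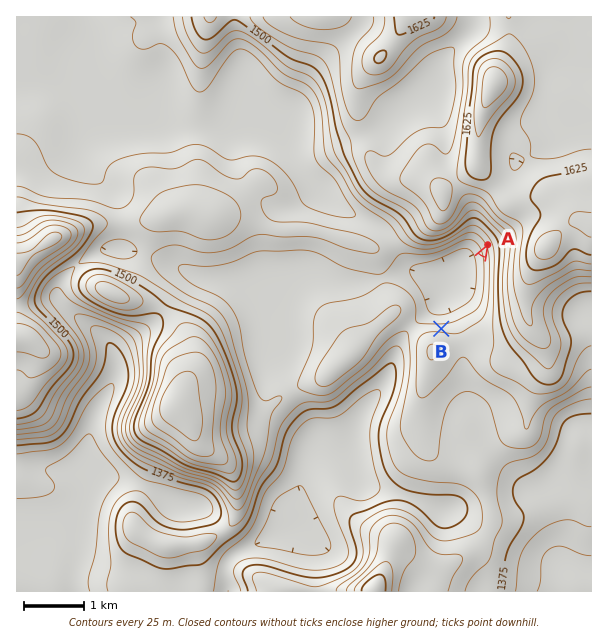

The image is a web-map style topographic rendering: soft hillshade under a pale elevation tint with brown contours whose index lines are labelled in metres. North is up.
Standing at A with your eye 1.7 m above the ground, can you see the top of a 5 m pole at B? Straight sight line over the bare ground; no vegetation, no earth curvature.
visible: true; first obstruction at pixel None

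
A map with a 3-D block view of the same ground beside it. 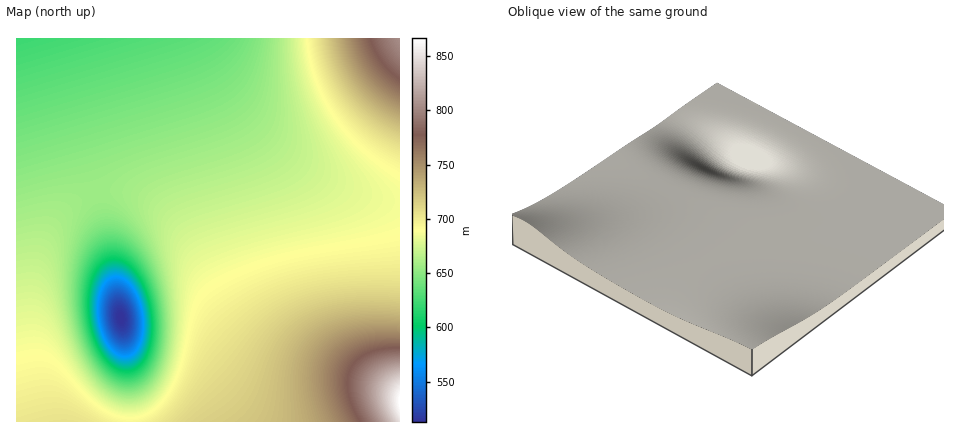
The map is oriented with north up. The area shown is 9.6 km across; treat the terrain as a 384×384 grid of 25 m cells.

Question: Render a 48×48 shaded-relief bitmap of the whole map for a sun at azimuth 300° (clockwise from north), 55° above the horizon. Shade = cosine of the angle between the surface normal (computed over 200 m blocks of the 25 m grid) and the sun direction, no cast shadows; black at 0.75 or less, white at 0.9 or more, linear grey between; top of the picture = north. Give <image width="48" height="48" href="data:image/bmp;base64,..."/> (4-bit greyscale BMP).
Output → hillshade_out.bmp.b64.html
<image width="48" height="48" href="data:image/bmp;base64,Qk32BAAAAAAAAHYAAAAoAAAAMAAAADAAAAABAAQAAAAAAIAEAAATCwAAEwsAABAAAAAAAAAAAAAAABEREQAiIiIAMzMzAERERABVVVUAZmZmAHd3dwCIiIgAmZmZAKqqqgC7u7sAzMzMAN3d3QDu7u4A////AHd3d3d3d4iJmZiIh3d3d3d4iIiIiImZmnd3d3d3d3iZmZmIh3d3d3eIiIiIiZmaqnd3d3d2Z3iaqpmIiHd3d3iIiIiImZmqq3d3d3dmZniaqqmYiHd3d4iIiIiJmZqqu3d3d3ZmZniru6qYiHd3eIiIiIiZmaqqu3d3d2ZVVnmrzLqYiId3eIiIiIiZmaqqu3d3d2VURXm83MqZiId3iIiIiImZmaqqqnd3dmVDNGm93cupiId4iIiIiImZmaqqqnd3dlQyJGm97cupiIiIiIiIiImZmZmZmXd3dlQhI2nN7supiIiIiIiIiImZmZmZmXd3ZlMhElnN7supiIiIiIiIiIiZmZmZmXd3ZUMQAlnN7cupiIiIiIiIiIiJmZmYiHd3ZUIAAli97cupiIiIiIiIiIiIiIiIiHd3ZUIAAVi93cuZiIiIiIiIiIiIiIiIiHd3ZUIAAUiszLqYiIiIiIiIiIiIiIiIiHd3ZUIAAUerzLqYiIiIiIiIiIiIiIiIiHd3ZUIAAkebu6mYiIeIiIiIiIiIiIiIiHd3ZUIQAkeaqqmIiHd4iIiIiIiIiIiId3d3ZUMhEkaJqpmIiHd3eIiIiIiIiId3d3d3ZkMiI1aJmZiIh3d3d3iIiIiHd3d3d3d3ZlQzNFaJmZiId3d3d3d3d3d3d3d3d3d3dlRDRFeIiIiId3d3d3d3d3d3d3d3d3d3dmVURWd4iIiHd3d3d3d3d3d3d3d3d3d3dmZVVmd4iIh3d3d3d3d3d3d3d3d3d3d3d2ZmZmd4iIh3d3d3d3d3d3d3d3d3d3d3d3ZmZnd3iHd3d3d3d3d3d3d3d3d3d3d3d3dmZ3d3d3d3d3d3d3d3d3d3d3d3d3d3d3d3d3d3d3d3d3d3d3d3d3d3d3d3d3d3d3d3d3d3d3d3d3d3d3d3d3d3d3d3d3d3d3d3d3d3d3d3d3d3d3d3d3d3d3d3d3d3d3d3d3d3d3d3d3d3d3d3d3d3d3d3d3d3d3d3d3d3d3d3d3d3d3d3d3d3d3d3d3d3d3d3d3d3d3d3d3d3d3d3d3d3d3d3d3d3d3d3d3d3d3d3d3d3d3d3d3d3d3d3d3d3d3d3d3d3d3d3d3d3d3d3d3d3d3d3d3d3d3d3d3d3d3d3d3d3d3d3d4iHd3d3d3d3d3d3d3d3d3d3d3d3d3d3iIiIh3d3d3d3d3d3d3d3d3d3d3d3d3eIiIiIiHd3d3d3d3d3d3d3d3d3d3d3d3iIiIiIiId3d3d3d3d3d3d3d3d3d3d3d4iIiIiIiIh3d3d3d3d3d3d3d3d3d3d3eIiIiIiIiIh3d3d3d3d3d3d3d3d3d3d3eIiIiIiIiIiHd3d3d3d3d3d3d3d3d3d3iIiIiIiIiIiId3d3d3d3d3d3d3d3d3d3iIiIiImZmIiId3d3d3d3d3d3d3d3d3d4iIiIiZmZmZiIiHd3d3d3d3d3d3d3d3d4iIiImZmZmZmIiHd3d3d3d3d3d3d3d3d4iIiImZmZmZmIiHd3d3d3d3d3d3d3d3eIiIiJmZmZmZmYiA=="/>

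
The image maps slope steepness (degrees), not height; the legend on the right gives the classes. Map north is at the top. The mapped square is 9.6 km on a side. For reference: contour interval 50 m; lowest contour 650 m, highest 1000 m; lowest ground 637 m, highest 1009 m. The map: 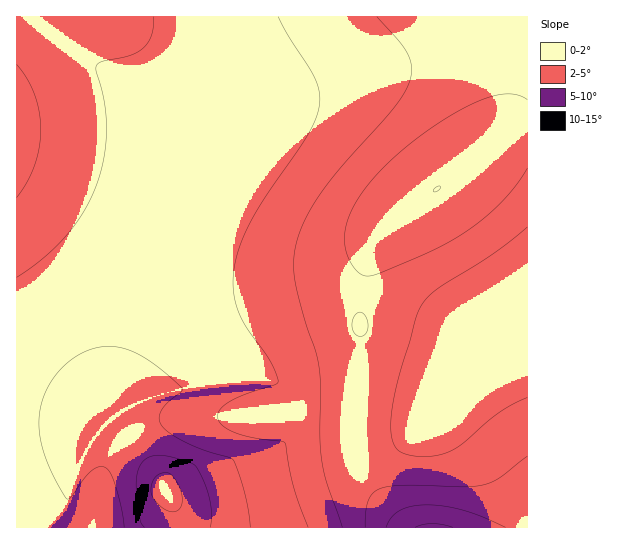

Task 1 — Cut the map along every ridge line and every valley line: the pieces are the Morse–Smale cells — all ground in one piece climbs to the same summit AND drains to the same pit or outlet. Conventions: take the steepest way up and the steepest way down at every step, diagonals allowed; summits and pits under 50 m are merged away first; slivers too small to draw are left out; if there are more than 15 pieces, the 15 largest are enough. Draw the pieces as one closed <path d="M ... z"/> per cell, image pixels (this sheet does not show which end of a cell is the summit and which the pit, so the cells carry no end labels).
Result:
<path d="M527 16l-338 1 6 24-2 37 10 32 1 28-13 39-42 89-25 65-7 32 0 26 6 21-8 7 45 61 7 14 11-1 44-20 44-16 15-8 21-19 50-1 8-72 0-50 4-28 7-22 8-16 9-12 23-20 79-58 23-10 15-2z"/><path d="M189 16l-173 1 1 408 60 0 24 4 22-19-6-21 0-26 7-32 25-65 42-89 13-39-1-28-10-32 2-37z"/><path d="M527 137l-18 3-23 12-81 60-17 15-9 12-12 27-6 27-1 62-7 73 53 0 17-7 8-8 22-48 11-16 18-17 46-25z"/><path d="M114 417l-13 12-24-4-61 1 1 102 390-1-26-26-20-27-6-17-4-29-49 0-21 19-15 8-44 16-44 20-11 1-7-14z"/><path d="M527 308l-45 24-18 17-11 16-22 48-8 8-17 7-54 1 3 28 6 17 20 27 26 27 121-1z"/>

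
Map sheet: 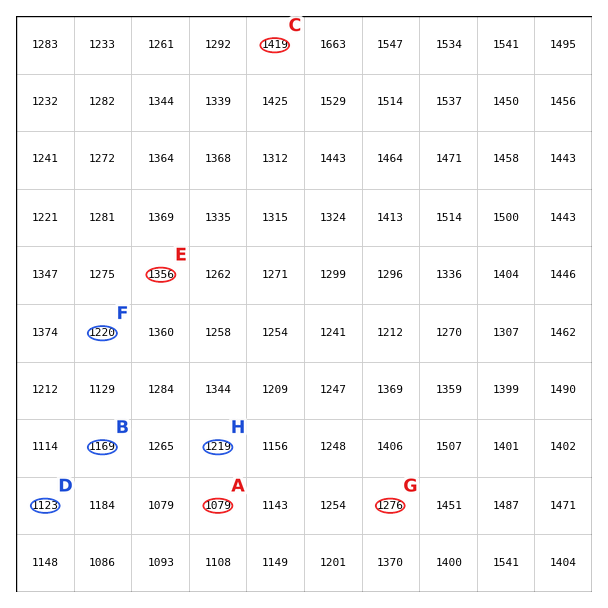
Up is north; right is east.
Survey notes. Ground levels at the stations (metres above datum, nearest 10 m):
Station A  1080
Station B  1170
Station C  1420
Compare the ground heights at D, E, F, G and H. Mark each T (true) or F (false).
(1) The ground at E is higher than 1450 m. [F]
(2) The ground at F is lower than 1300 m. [T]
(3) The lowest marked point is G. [F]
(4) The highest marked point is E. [T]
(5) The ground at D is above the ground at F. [F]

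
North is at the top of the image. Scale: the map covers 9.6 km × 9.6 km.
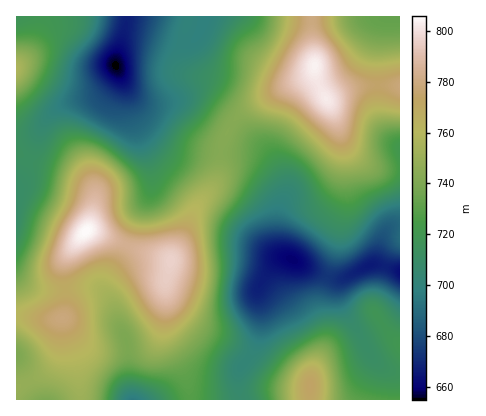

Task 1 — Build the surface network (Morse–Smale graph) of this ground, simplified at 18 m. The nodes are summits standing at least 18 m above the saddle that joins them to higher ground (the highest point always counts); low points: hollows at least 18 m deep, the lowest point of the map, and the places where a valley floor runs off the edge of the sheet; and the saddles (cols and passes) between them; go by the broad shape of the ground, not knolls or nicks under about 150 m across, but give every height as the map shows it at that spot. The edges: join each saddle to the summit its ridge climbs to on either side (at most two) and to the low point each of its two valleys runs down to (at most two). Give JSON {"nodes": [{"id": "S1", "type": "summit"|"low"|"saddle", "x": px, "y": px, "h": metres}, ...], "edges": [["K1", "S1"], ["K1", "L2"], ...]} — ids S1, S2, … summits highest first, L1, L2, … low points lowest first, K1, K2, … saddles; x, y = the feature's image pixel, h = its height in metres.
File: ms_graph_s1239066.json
{"nodes": [
{"id": "S1", "type": "summit", "x": 86, "y": 232, "h": 806},
{"id": "S2", "type": "summit", "x": 314, "y": 66, "h": 804},
{"id": "S3", "type": "summit", "x": 310, "y": 386, "h": 773},
{"id": "S4", "type": "summit", "x": 16, "y": 70, "h": 757},
{"id": "L1", "type": "low", "x": 116, "y": 66, "h": 655},
{"id": "L2", "type": "low", "x": 292, "y": 260, "h": 659},
{"id": "L3", "type": "low", "x": 132, "y": 400, "h": 696},
{"id": "L4", "type": "low", "x": 386, "y": 20, "h": 733},
{"id": "K1", "type": "saddle", "x": 126, "y": 244, "h": 784},
{"id": "K2", "type": "saddle", "x": 312, "y": 22, "h": 780},
{"id": "K3", "type": "saddle", "x": 378, "y": 86, "h": 774},
{"id": "K4", "type": "saddle", "x": 220, "y": 152, "h": 742},
{"id": "K5", "type": "saddle", "x": 30, "y": 160, "h": 713},
{"id": "K6", "type": "saddle", "x": 240, "y": 398, "h": 707}],
"edges": [["K1", "S1"], ["K1", "L1"], ["K1", "L3"], ["K2", "S2"], ["K2", "L1"], ["K2", "L4"], ["K3", "S2"], ["K3", "L2"], ["K3", "L4"], ["K4", "S1"], ["K4", "S2"], ["K4", "L1"], ["K4", "L2"], ["K5", "S1"], ["K5", "S4"], ["K5", "L1"], ["K6", "S1"], ["K6", "S3"], ["K6", "L2"]]}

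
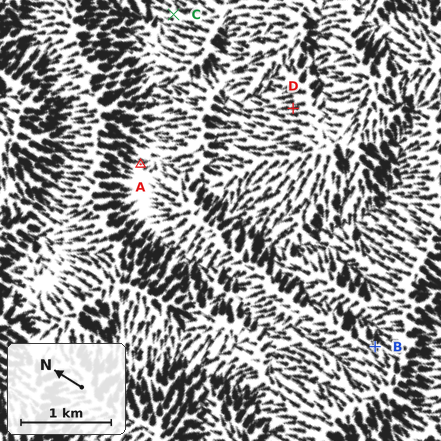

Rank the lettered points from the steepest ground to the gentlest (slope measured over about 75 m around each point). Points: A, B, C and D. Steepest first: D B C A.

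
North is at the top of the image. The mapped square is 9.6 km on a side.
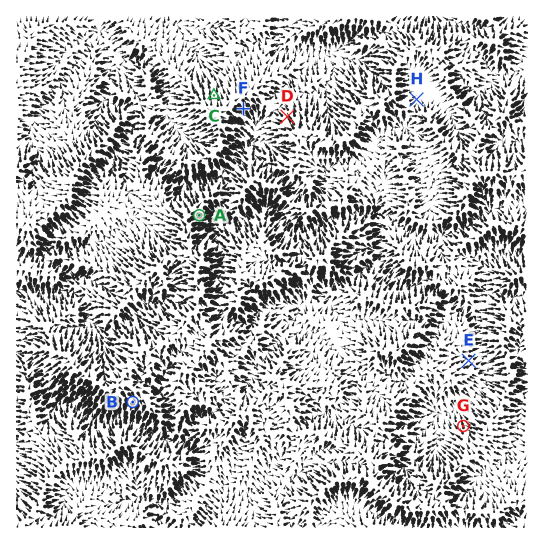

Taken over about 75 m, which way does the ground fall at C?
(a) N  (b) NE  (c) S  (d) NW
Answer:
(a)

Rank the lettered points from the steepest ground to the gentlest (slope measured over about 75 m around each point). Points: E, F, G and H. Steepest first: F G E H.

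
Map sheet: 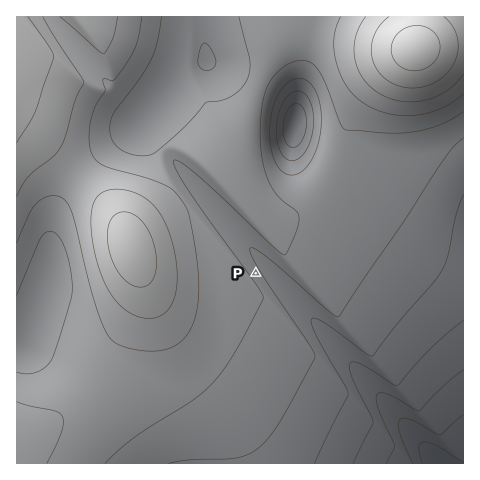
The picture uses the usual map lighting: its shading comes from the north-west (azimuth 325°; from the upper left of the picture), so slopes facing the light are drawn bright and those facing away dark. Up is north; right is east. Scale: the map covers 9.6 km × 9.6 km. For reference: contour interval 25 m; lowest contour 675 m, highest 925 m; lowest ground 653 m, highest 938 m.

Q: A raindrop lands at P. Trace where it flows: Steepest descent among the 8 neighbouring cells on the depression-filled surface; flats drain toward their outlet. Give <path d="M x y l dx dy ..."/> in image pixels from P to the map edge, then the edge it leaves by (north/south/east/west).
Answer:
<path d="M256 273l4-4 7 0 16 15 0 1 25 28 8 10 75 83 0 1 16 18 0 1 9 8 0 1 24 28"/>
exit: south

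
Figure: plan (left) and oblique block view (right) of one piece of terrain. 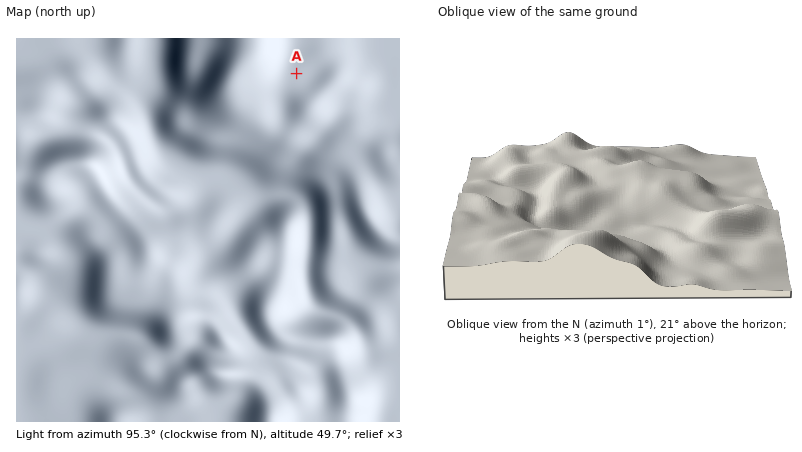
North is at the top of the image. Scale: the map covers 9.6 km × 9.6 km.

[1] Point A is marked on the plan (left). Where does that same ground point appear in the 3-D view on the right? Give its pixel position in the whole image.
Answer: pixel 539 246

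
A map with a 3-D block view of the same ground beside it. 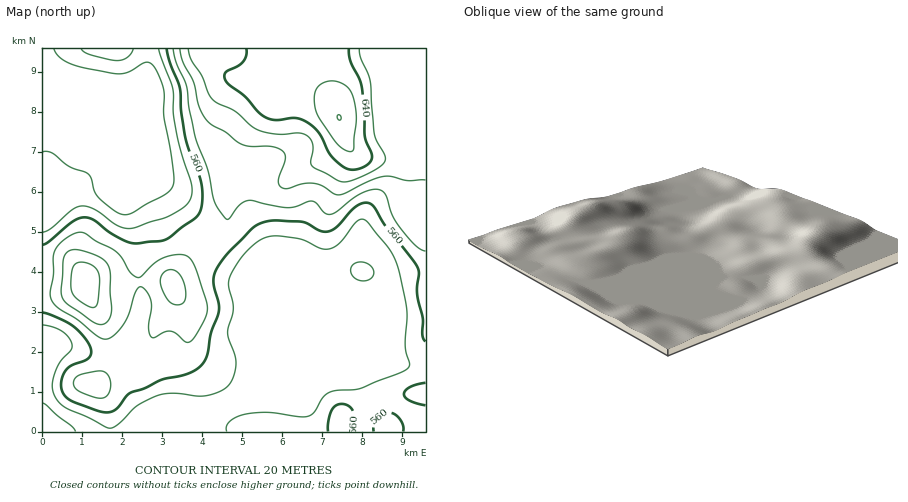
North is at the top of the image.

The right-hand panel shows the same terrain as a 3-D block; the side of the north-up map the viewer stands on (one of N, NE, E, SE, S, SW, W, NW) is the SE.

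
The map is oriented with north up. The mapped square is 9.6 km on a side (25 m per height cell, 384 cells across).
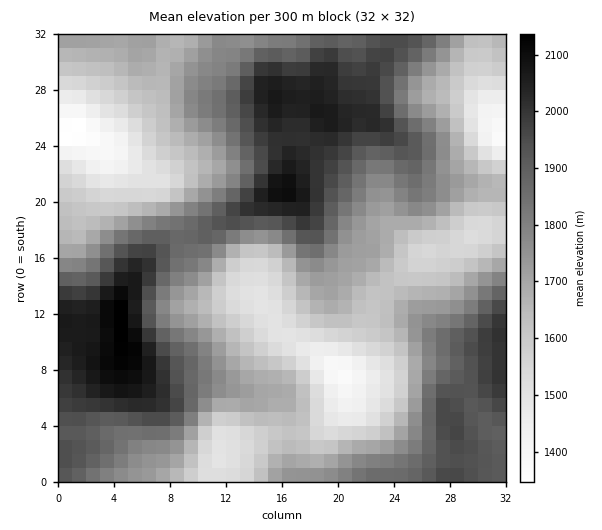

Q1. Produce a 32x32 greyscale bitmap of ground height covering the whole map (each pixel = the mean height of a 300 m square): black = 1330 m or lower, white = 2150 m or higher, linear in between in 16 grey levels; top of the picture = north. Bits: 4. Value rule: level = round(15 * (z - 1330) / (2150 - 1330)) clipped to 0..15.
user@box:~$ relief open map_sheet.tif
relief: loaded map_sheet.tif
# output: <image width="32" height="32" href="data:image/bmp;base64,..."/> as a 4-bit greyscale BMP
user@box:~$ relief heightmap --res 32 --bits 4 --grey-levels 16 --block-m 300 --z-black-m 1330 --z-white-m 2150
<image width="32" height="32" href="data:image/bmp;base64,Qk12AgAAAAAAAHYAAAAoAAAAIAAAACAAAAABAAQAAAAAAAACAAATCwAAEwsAABAAAAAAAAAAAAAAABEREQAiIiIAMzMzAERERABVVVUAZmZmAHd3dwCIiIgAmZmZAKqqqgC7u7sAzMzMAN3d3QDu7u4A////ALqZiHdlM0RXiIiZqqq7y7u7qpiHdUM0VndniJmaq7u7u7qZiIZDNEVmVWd3iau7u7uqmaqXUzRVVUREVXiry6q7u7u7uWVVZmVDIzRoq7urzMzd3MqHd3ZmQiI0V6u7vMze7t26mId3dUISM0eru8zN7u7suph3ZmUxEiNHmrvM3e7+7LqYdmVDIRIzV4mrzN3u/9uqh2VEMyIzRFeau8zd3v7KmHZVQzNERFVomqvM3d7+uYdlVDNEVVVWeImavN3e/bh2ZUMzRWZlVmd3iavMze25h2VDM1Z3dlVmZniaqrzeyph1RDRXd3ZlVVVniIibzcuZhlREaId3dlREVWd3ibzLqphlVnmod3ZURERVZniaqqqqmIibuYd3ZVRERGVmeJmaq7u7vMqHd3dmVERVVVZniJrM3d3KmHeIh2VVVURERFeJrN7uy6mIiZh2ZkQzMzNFd4rO7cupiJqYd2YzIiM0RWeKvd3MupmqmHZUIhETRVZnmrzdzMuqu6h1MgARI0VmeJvM3N3MzMuoZCEAEjRVZ4mrzd3d3dy6l1MhESNEVniZrN3d3d3cqHZTIiM0RWZ4maze3d3dy5dmUyJERVZmeJms3d3dzMuYdlQ0VVZmZniImszM3czLqYdURWZmZ3ZniImrq8y7zLqYZVV3d3d2ZniIiZmrqru7qXZW"/>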